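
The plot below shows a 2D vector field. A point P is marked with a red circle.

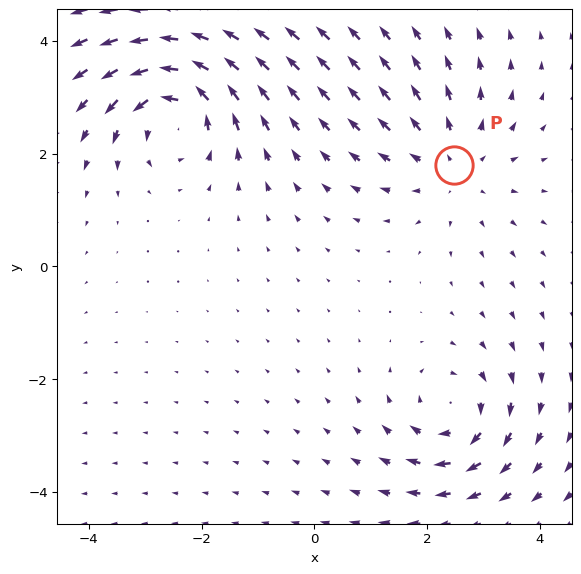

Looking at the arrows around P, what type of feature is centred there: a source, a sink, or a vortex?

At P (2.5, 1.8) the arrows spread outward. Divergence about +3, curl ≈0 — positive divergence with near-zero curl is a source.

source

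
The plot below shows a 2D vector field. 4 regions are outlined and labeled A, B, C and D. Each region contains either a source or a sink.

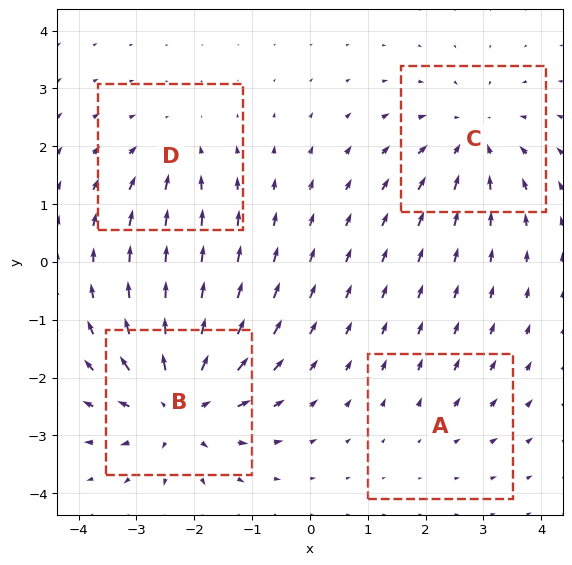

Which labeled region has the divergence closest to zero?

A

Divergence at each region's feature centre — A: about +2, B: about +7, C: about -4, D: about -3. Region A is closest to zero.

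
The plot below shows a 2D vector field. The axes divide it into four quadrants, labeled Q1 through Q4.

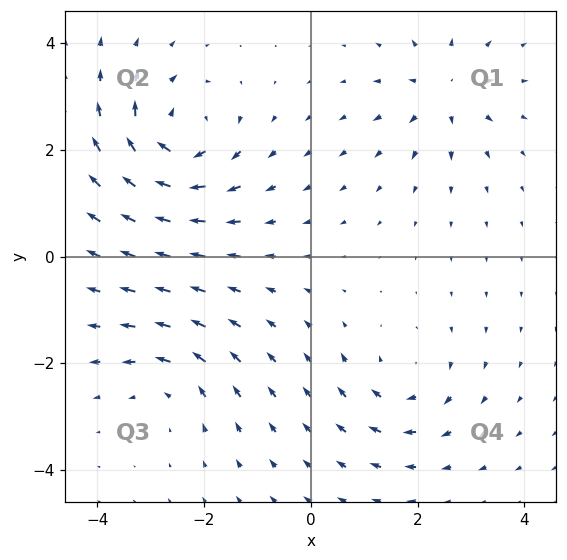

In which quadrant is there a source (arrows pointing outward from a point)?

The source sits at approximately (2.5, 3.1), which lies in quadrant Q1. The divergence there is about +4, positive as expected for a source.

Q1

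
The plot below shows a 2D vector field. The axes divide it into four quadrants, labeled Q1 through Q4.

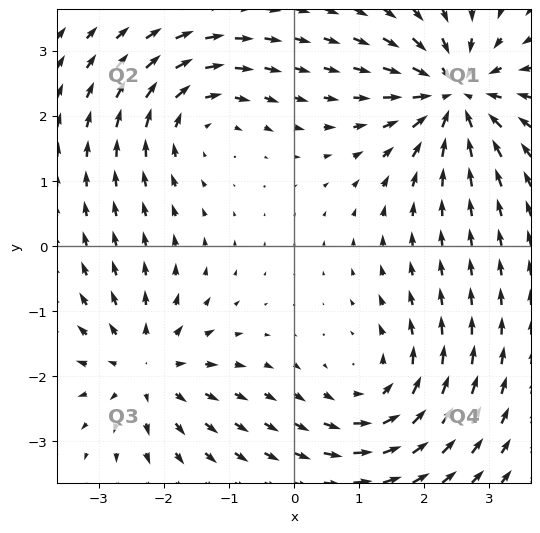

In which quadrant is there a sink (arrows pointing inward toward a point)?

Q1

The sink sits at approximately (2.5, 2.3), which lies in quadrant Q1. The divergence there is about -7, negative as expected for a sink.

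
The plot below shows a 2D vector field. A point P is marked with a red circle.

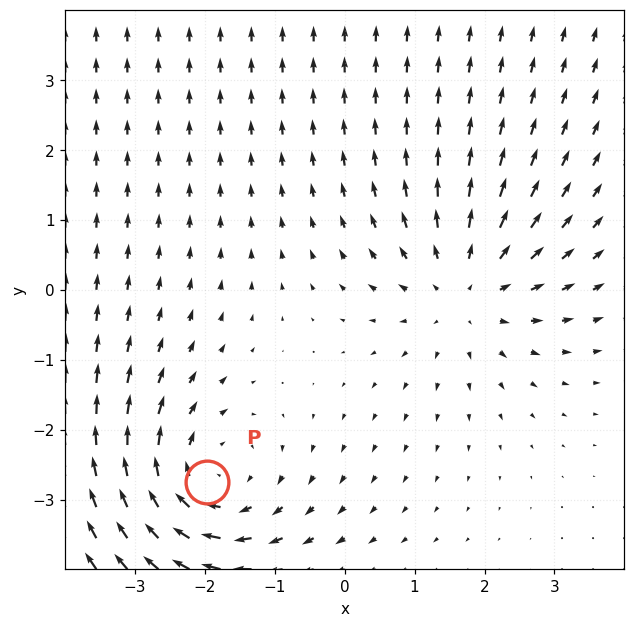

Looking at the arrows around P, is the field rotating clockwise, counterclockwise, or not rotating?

clockwise

Near P at (-2.0, -2.8) the arrows circulate clockwise. The curl (z-component) there is about -3; negative curl means clockwise rotation.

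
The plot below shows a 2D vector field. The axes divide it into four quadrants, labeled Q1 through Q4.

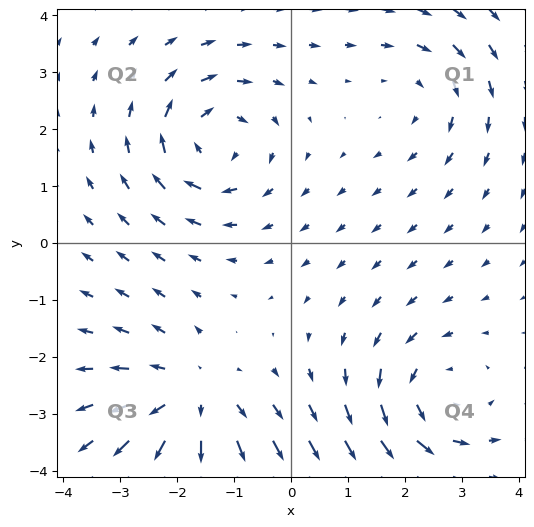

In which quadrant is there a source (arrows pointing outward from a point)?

Q3

The source sits at approximately (-1.7, -2.7), which lies in quadrant Q3. The divergence there is about +4, positive as expected for a source.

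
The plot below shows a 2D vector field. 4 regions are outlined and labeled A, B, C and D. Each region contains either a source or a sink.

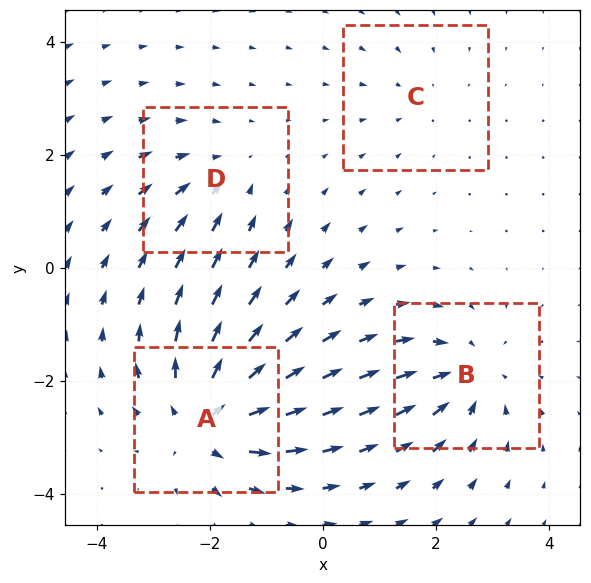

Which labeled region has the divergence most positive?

A

Divergence at each region's feature centre — A: about +7, B: about -5, C: about -2, D: about -3. Region A is most positive.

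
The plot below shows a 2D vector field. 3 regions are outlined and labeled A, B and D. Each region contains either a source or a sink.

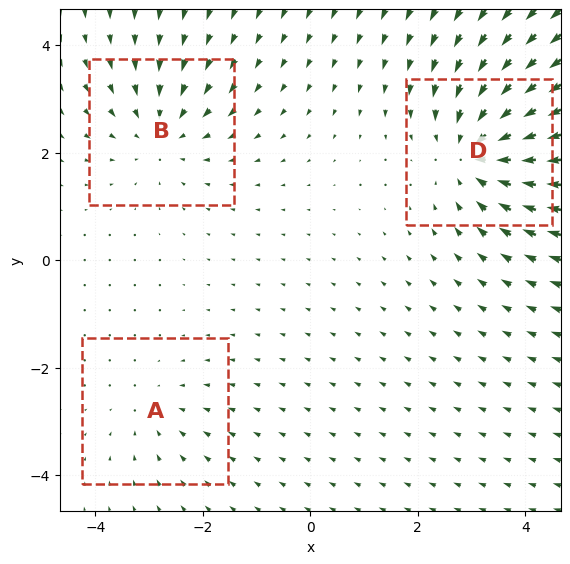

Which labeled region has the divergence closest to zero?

Divergence at each region's feature centre — A: about -2, B: about -3, D: about -4. Region A is closest to zero.

A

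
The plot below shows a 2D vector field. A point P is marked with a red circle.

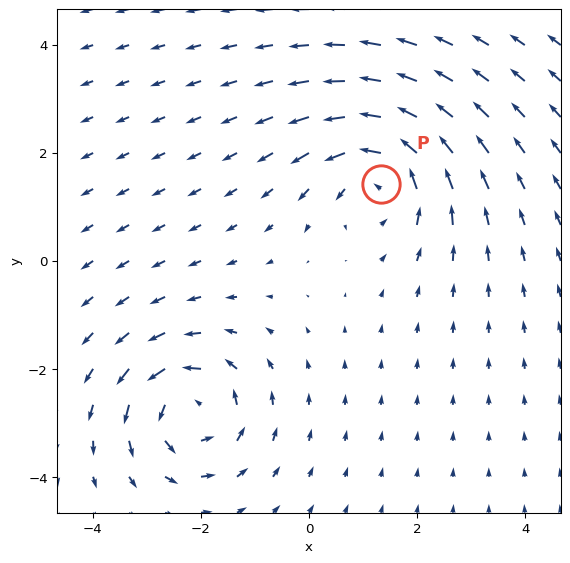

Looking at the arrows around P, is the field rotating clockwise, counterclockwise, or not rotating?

Near P at (1.3, 1.4) the arrows circulate counterclockwise. The curl (z-component) there is about +3; positive curl means counterclockwise rotation.

counterclockwise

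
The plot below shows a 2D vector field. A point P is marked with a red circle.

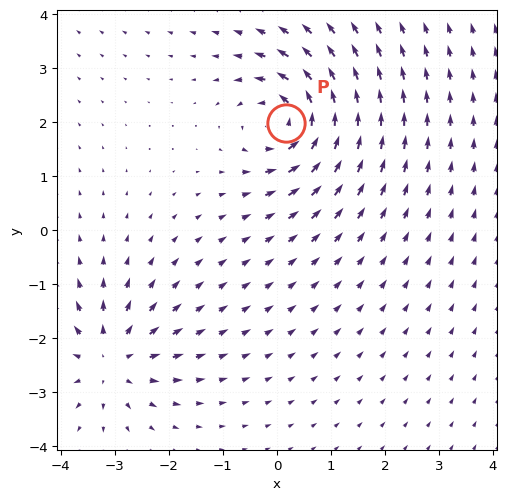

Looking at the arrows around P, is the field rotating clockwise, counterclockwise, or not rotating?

Near P at (0.2, 2.0) the arrows circulate counterclockwise. The curl (z-component) there is about +6; positive curl means counterclockwise rotation.

counterclockwise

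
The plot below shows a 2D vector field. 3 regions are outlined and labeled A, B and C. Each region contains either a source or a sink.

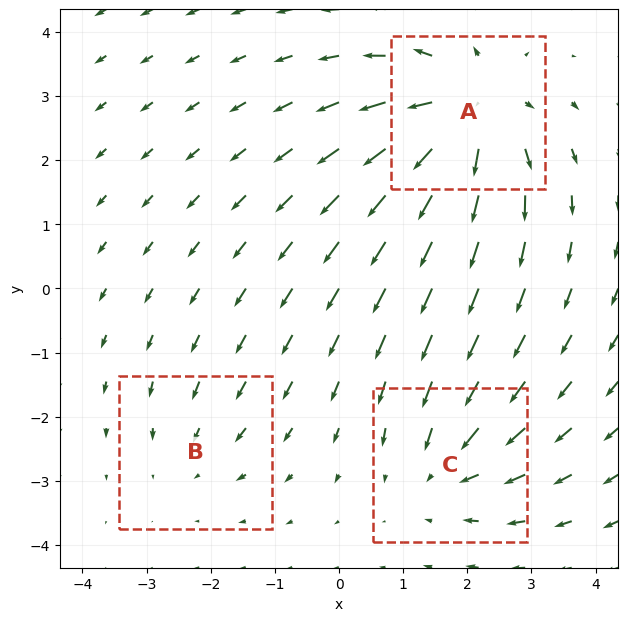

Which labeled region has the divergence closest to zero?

Divergence at each region's feature centre — A: about +5, B: about -2, C: about -3. Region B is closest to zero.

B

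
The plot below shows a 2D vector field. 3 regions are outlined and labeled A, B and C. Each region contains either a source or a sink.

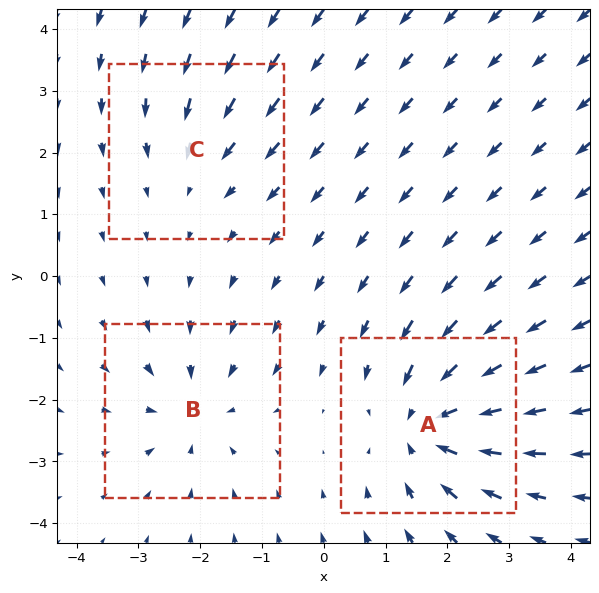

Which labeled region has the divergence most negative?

A

Divergence at each region's feature centre — A: about -5, B: about -3, C: about -2. Region A is most negative.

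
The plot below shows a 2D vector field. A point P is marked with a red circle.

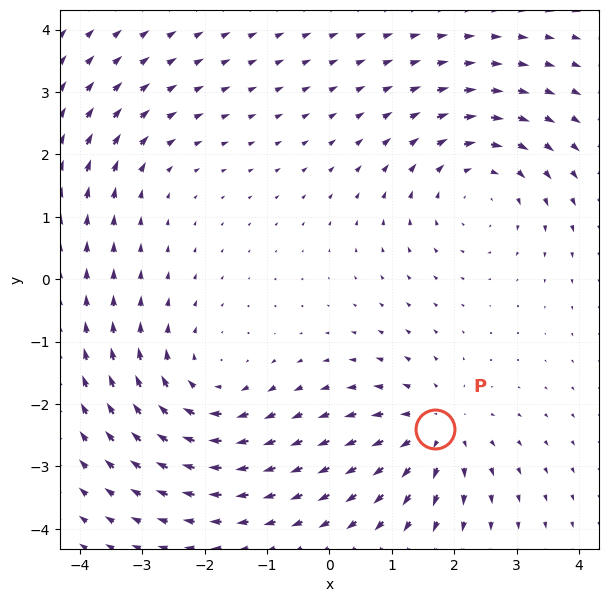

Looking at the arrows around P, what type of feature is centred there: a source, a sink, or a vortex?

source

At P (1.7, -2.4) the arrows spread outward. Divergence about +5, curl ≈0 — positive divergence with near-zero curl is a source.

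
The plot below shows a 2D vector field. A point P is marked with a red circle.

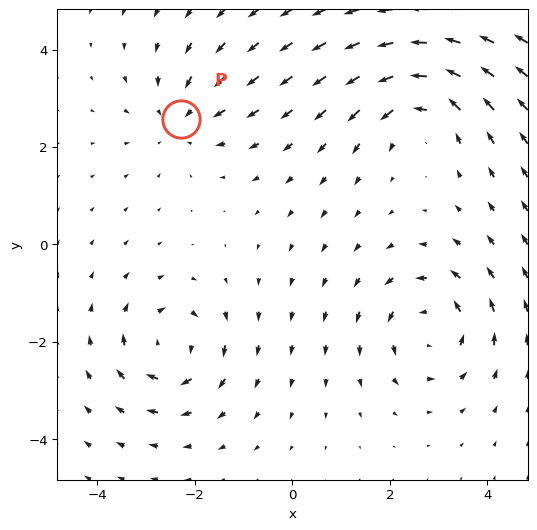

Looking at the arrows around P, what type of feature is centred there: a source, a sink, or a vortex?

At P (-2.3, 2.6) the arrows converge inward. Divergence about -3, curl ≈0 — negative divergence with near-zero curl is a sink.

sink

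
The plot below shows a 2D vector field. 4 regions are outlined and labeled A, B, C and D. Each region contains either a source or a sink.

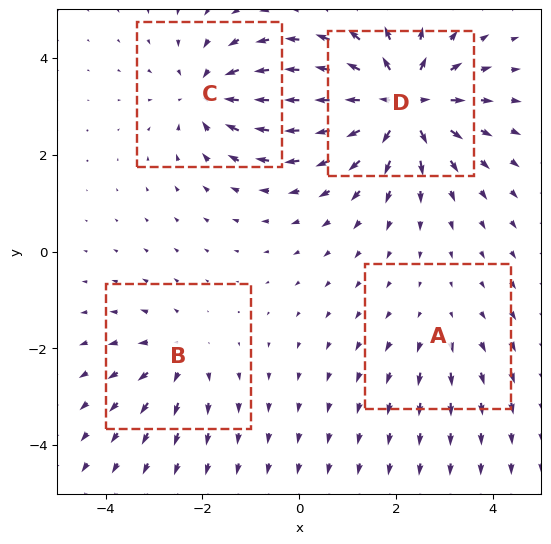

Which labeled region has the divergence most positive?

D

Divergence at each region's feature centre — A: about +2, B: about +4, C: about -5, D: about +8. Region D is most positive.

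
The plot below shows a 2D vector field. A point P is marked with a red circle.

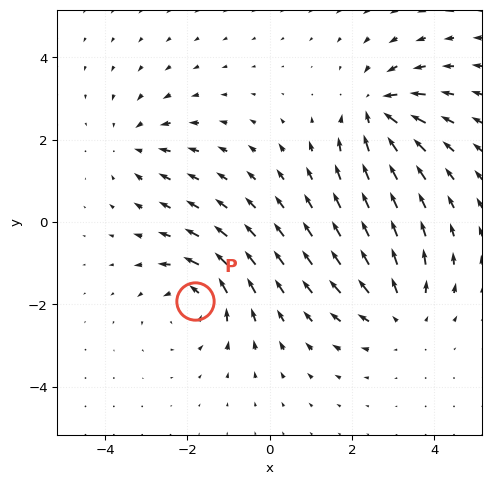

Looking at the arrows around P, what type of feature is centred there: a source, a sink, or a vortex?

vortex

At P (-1.8, -1.9) the arrows circulate counterclockwise. Divergence ≈0, curl about +5 — near-zero divergence with nonzero curl is a vortex.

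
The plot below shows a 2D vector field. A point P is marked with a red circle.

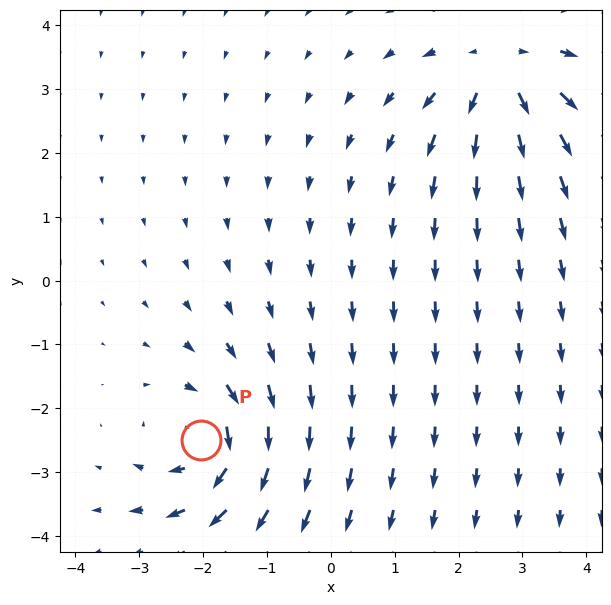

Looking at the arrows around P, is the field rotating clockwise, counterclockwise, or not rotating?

Near P at (-2.0, -2.5) the arrows circulate clockwise. The curl (z-component) there is about -6; negative curl means clockwise rotation.

clockwise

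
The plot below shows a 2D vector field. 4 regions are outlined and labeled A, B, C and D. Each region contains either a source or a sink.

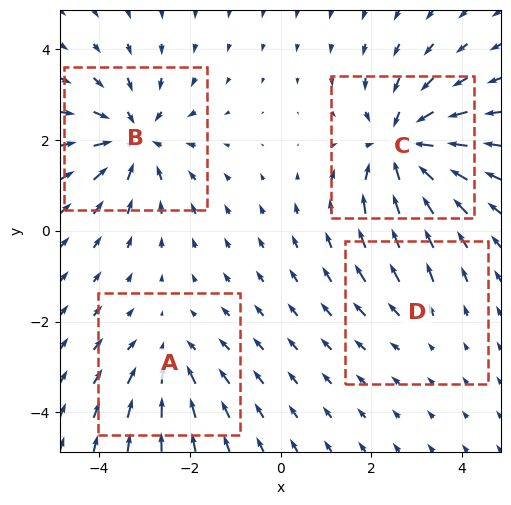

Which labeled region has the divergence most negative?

Divergence at each region's feature centre — A: about -3, B: about -5, C: about -6, D: about +2. Region C is most negative.

C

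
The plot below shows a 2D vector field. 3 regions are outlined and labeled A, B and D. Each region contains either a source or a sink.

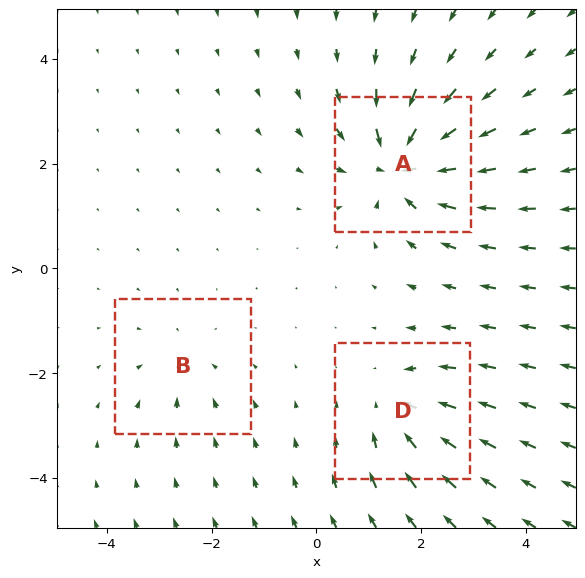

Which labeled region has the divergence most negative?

Divergence at each region's feature centre — A: about -6, B: about -2, D: about -4. Region A is most negative.

A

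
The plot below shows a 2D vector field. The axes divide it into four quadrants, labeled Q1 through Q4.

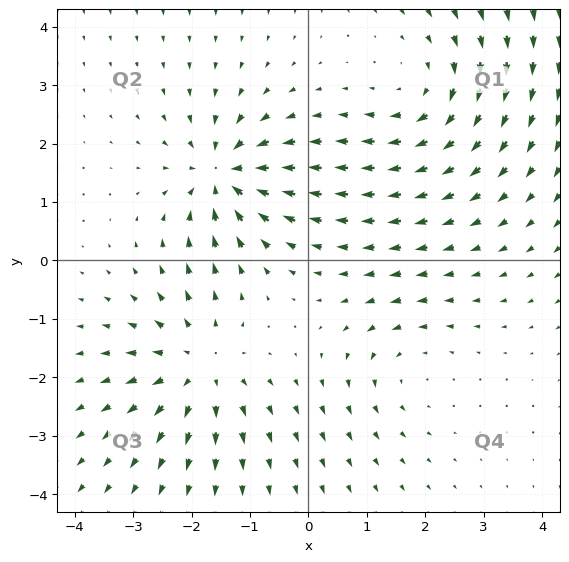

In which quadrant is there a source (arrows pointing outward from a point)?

Q3

The source sits at approximately (-1.9, -1.8), which lies in quadrant Q3. The divergence there is about +4, positive as expected for a source.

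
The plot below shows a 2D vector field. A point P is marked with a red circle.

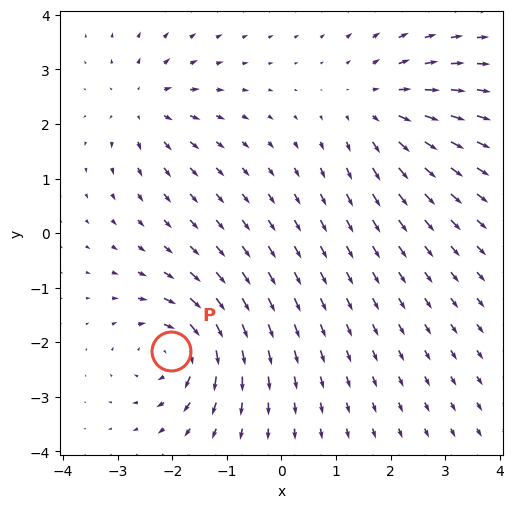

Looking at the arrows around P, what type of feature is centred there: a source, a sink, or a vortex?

vortex

At P (-2.0, -2.2) the arrows circulate clockwise. Divergence ≈0, curl about -7 — near-zero divergence with nonzero curl is a vortex.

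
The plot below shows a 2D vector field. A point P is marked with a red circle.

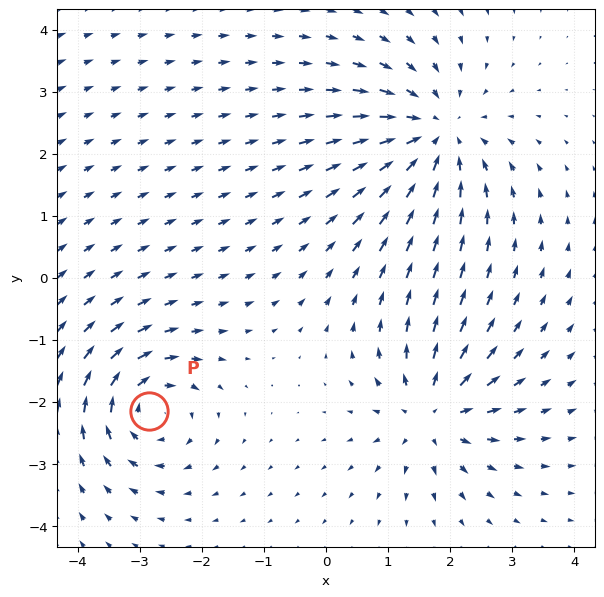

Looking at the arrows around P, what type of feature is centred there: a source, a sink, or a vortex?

At P (-2.9, -2.1) the arrows circulate clockwise. Divergence ≈0, curl about -5 — near-zero divergence with nonzero curl is a vortex.

vortex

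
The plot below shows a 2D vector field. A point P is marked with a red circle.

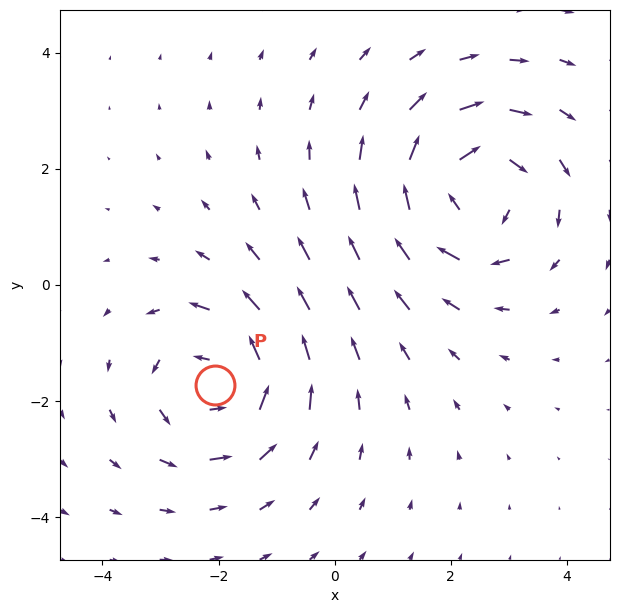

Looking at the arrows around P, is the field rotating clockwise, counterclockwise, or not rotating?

Near P at (-2.1, -1.7) the arrows circulate counterclockwise. The curl (z-component) there is about +3; positive curl means counterclockwise rotation.

counterclockwise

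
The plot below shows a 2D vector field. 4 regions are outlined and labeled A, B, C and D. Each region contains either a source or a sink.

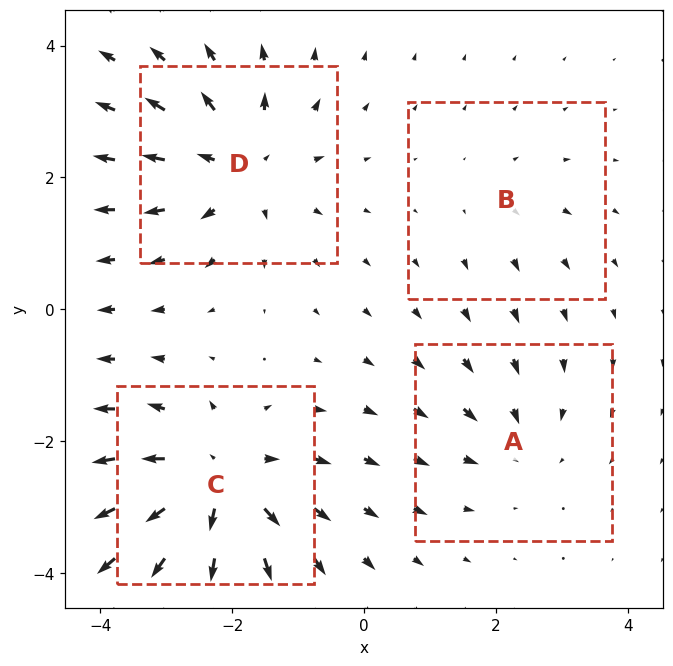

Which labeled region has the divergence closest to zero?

B

Divergence at each region's feature centre — A: about -3, B: about +2, C: about +7, D: about +5. Region B is closest to zero.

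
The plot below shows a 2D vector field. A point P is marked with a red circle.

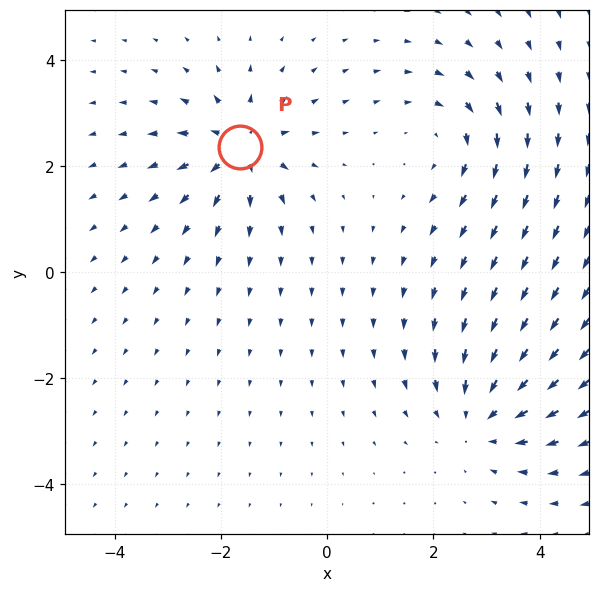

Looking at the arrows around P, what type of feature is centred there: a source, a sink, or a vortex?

At P (-1.6, 2.4) the arrows spread outward. Divergence about +4, curl ≈0 — positive divergence with near-zero curl is a source.

source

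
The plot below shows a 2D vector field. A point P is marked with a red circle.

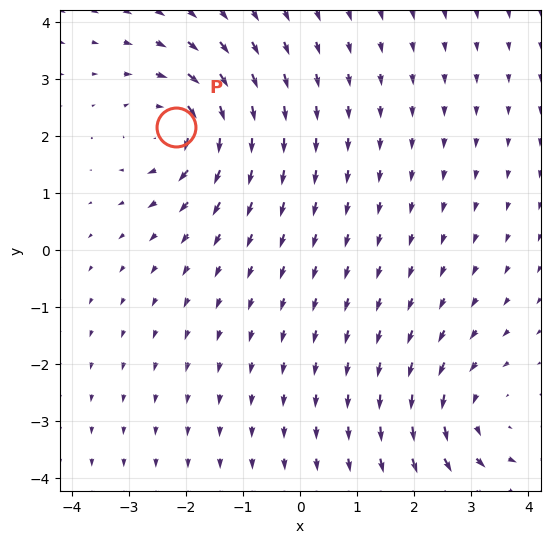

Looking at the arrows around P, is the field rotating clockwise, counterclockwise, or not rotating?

clockwise

Near P at (-2.2, 2.2) the arrows circulate clockwise. The curl (z-component) there is about -4; negative curl means clockwise rotation.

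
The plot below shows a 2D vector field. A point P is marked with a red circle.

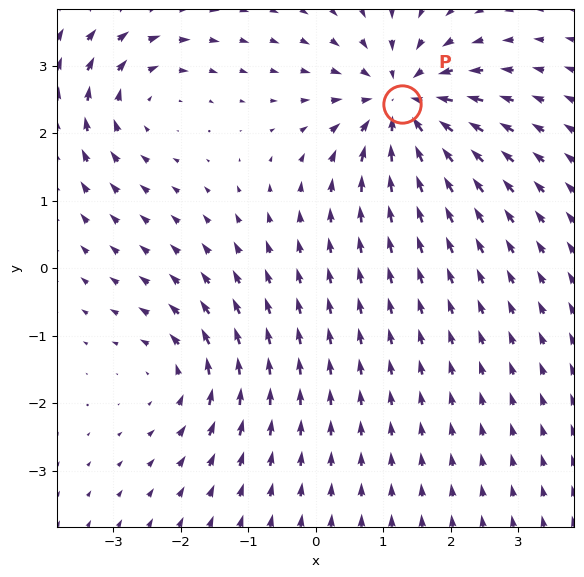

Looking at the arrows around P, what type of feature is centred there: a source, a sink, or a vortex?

sink

At P (1.3, 2.4) the arrows converge inward. Divergence about -6, curl ≈0 — negative divergence with near-zero curl is a sink.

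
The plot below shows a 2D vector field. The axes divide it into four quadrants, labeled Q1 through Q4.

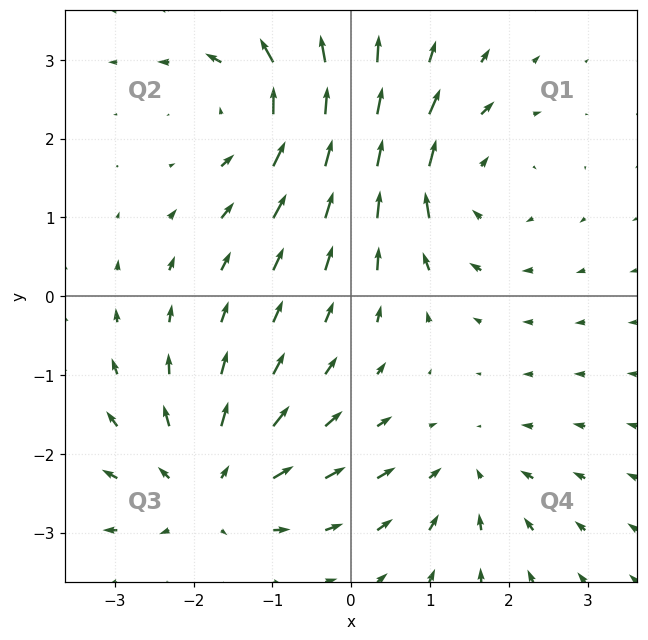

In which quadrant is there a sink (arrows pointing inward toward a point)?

The sink sits at approximately (1.4, -2.2), which lies in quadrant Q4. The divergence there is about -3, negative as expected for a sink.

Q4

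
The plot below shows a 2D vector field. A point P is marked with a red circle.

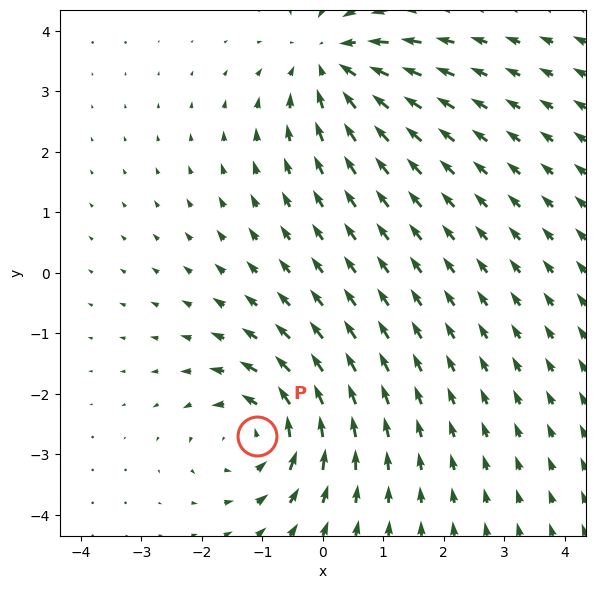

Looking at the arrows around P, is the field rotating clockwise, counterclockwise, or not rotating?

counterclockwise

Near P at (-1.1, -2.7) the arrows circulate counterclockwise. The curl (z-component) there is about +4; positive curl means counterclockwise rotation.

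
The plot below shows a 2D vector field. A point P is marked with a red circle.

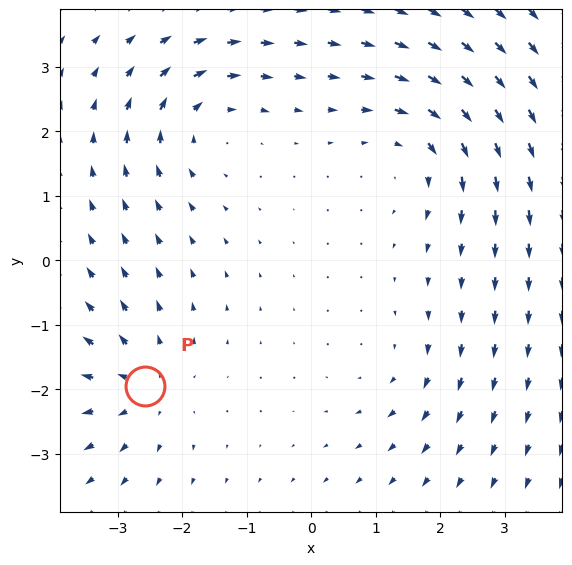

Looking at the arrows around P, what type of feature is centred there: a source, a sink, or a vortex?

source

At P (-2.6, -1.9) the arrows spread outward. Divergence about +4, curl ≈0 — positive divergence with near-zero curl is a source.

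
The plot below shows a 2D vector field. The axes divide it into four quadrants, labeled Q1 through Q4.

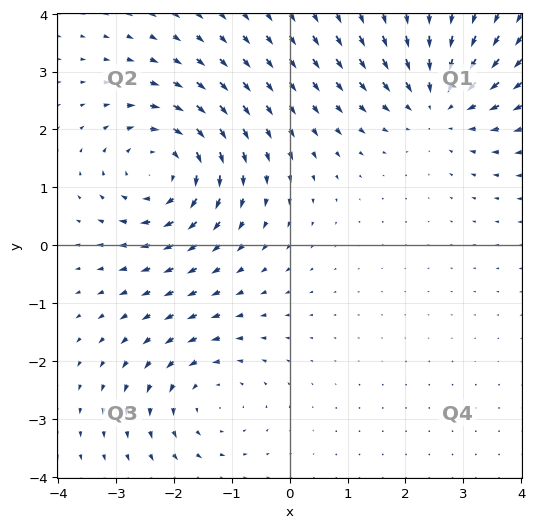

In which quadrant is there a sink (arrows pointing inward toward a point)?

The sink sits at approximately (2.6, 2.5), which lies in quadrant Q1. The divergence there is about -3, negative as expected for a sink.

Q1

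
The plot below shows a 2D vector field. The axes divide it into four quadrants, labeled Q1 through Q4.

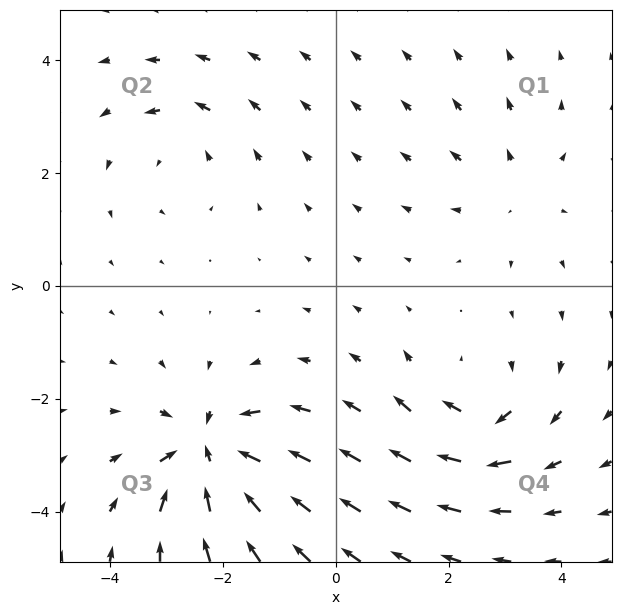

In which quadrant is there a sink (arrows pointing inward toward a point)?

The sink sits at approximately (-2.2, -3.0), which lies in quadrant Q3. The divergence there is about -6, negative as expected for a sink.

Q3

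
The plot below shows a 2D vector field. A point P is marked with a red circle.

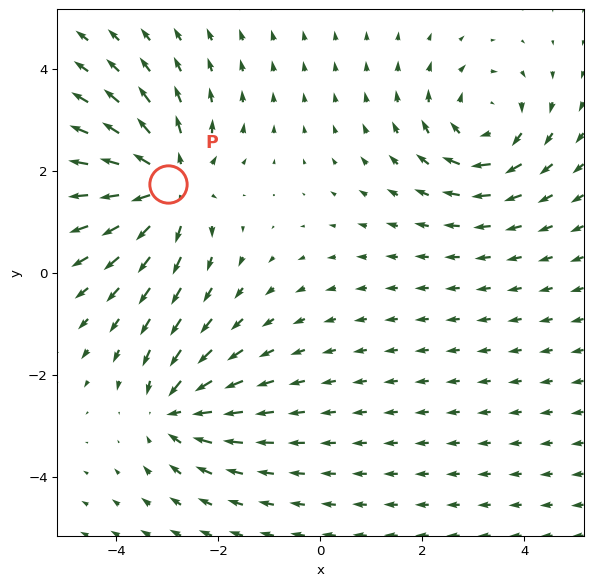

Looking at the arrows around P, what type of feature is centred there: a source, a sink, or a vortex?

At P (-3.0, 1.7) the arrows spread outward. Divergence about +5, curl ≈0 — positive divergence with near-zero curl is a source.

source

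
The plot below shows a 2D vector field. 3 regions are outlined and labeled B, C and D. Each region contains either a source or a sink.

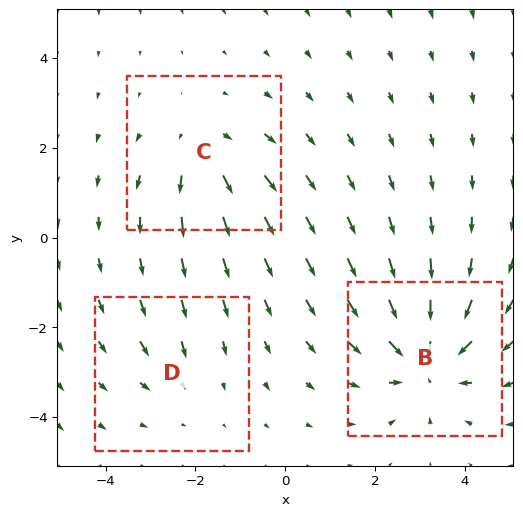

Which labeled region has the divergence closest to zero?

Divergence at each region's feature centre — B: about -4, C: about +3, D: about -2. Region D is closest to zero.

D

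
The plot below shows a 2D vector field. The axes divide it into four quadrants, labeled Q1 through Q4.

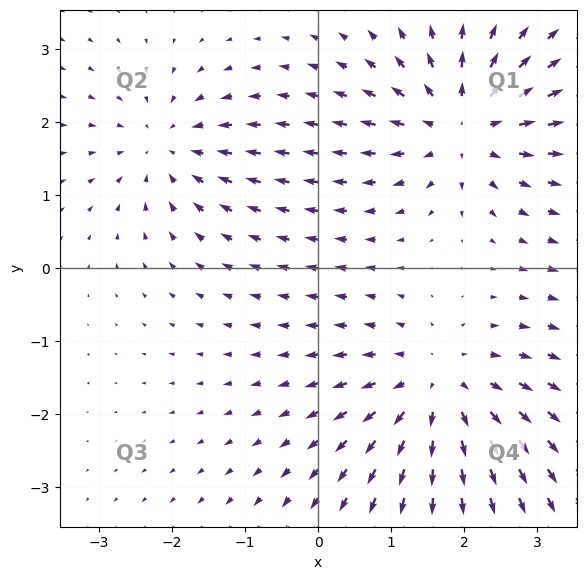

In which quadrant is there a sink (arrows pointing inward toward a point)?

Q2

The sink sits at approximately (-2.1, 1.7), which lies in quadrant Q2. The divergence there is about -4, negative as expected for a sink.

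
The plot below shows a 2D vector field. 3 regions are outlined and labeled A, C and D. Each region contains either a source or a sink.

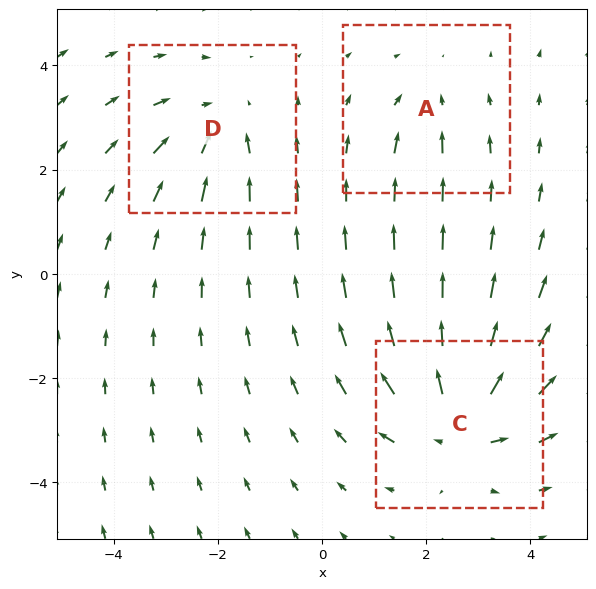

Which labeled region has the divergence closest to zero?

Divergence at each region's feature centre — A: about -2, C: about +5, D: about -3. Region A is closest to zero.

A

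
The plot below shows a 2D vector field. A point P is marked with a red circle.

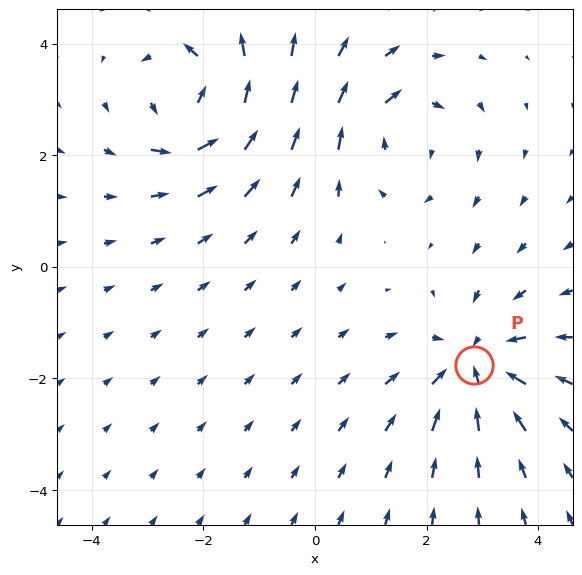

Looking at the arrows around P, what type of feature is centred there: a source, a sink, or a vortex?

At P (2.9, -1.8) the arrows converge inward. Divergence about -5, curl ≈0 — negative divergence with near-zero curl is a sink.

sink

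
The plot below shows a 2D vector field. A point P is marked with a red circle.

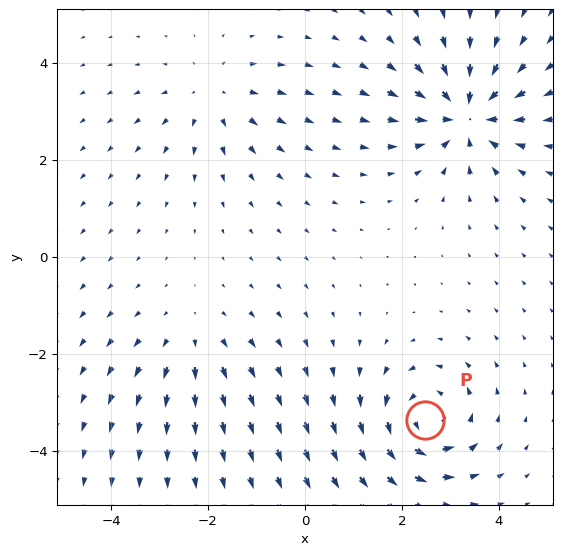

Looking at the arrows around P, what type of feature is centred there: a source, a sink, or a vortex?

At P (2.5, -3.4) the arrows circulate counterclockwise. Divergence ≈0, curl about +5 — near-zero divergence with nonzero curl is a vortex.

vortex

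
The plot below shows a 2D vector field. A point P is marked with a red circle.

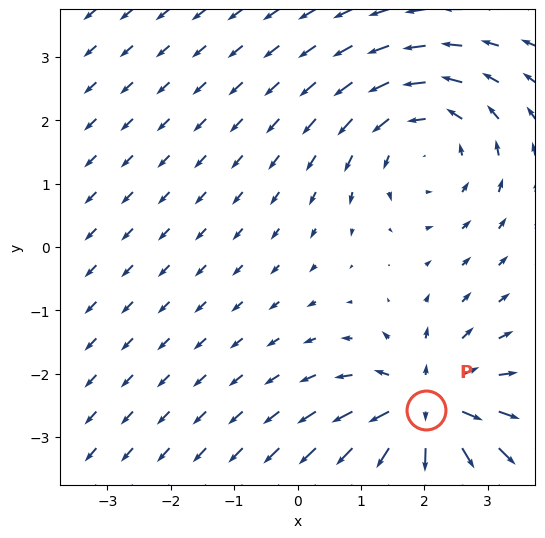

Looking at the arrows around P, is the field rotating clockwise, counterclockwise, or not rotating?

Near P at (2.0, -2.6) the arrows show no circulation. The curl there is ≈0.

not rotating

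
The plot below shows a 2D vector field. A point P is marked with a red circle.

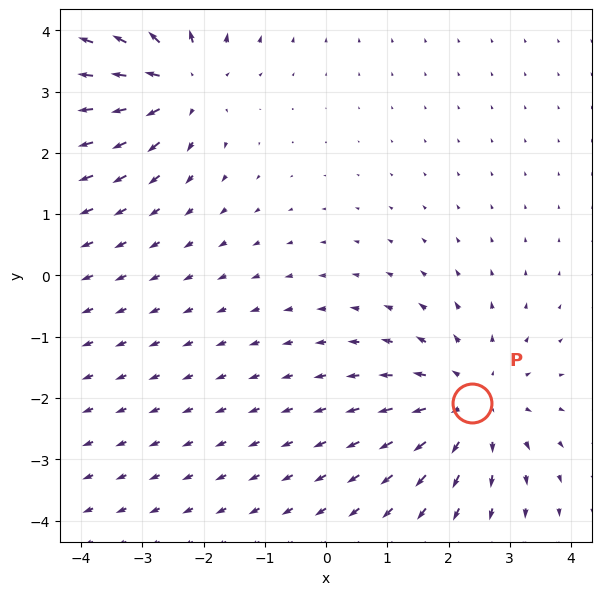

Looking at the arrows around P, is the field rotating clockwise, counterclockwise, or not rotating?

not rotating

Near P at (2.4, -2.1) the arrows show no circulation. The curl there is ≈0.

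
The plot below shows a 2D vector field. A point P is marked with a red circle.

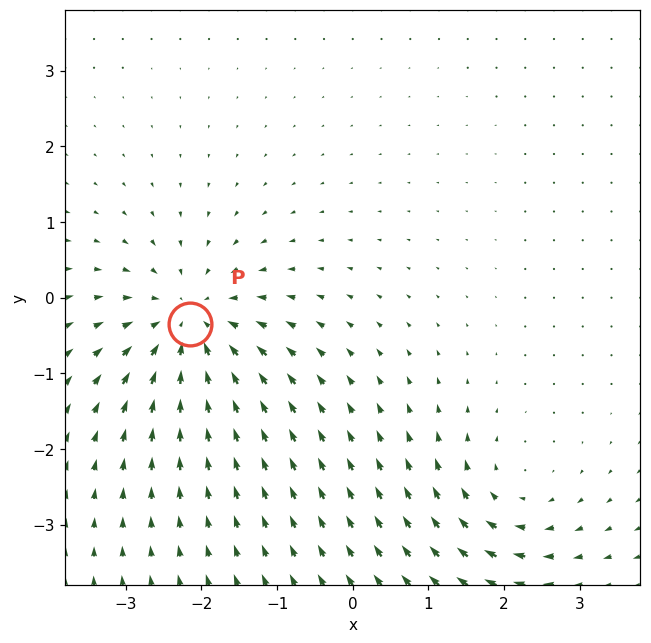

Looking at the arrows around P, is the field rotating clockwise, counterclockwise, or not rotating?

not rotating

Near P at (-2.1, -0.3) the arrows show no circulation. The curl there is ≈0.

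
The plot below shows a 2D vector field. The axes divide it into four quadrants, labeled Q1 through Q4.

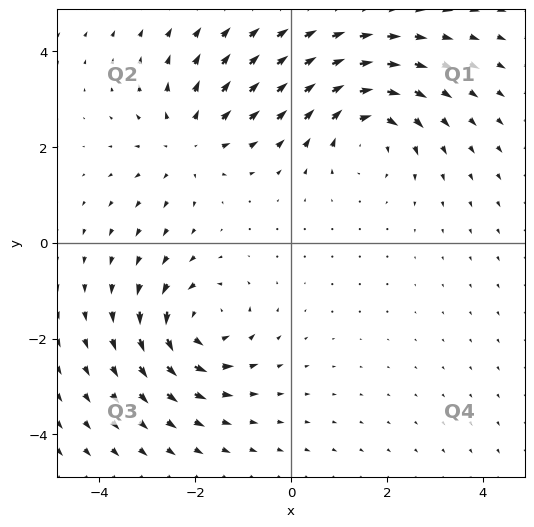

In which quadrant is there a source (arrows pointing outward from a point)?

The source sits at approximately (-2.1, 2.1), which lies in quadrant Q2. The divergence there is about +3, positive as expected for a source.

Q2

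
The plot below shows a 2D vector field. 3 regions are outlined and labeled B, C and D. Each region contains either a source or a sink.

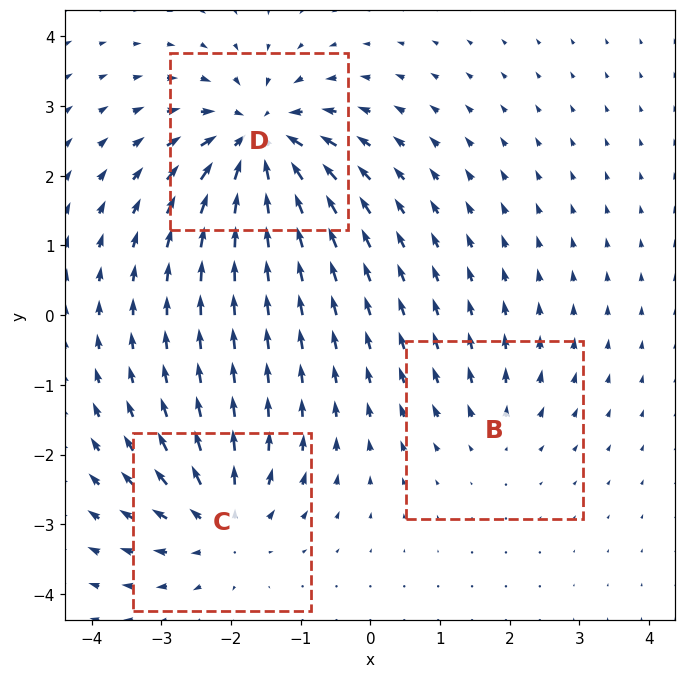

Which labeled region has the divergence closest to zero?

B

Divergence at each region's feature centre — B: about +2, C: about +4, D: about -6. Region B is closest to zero.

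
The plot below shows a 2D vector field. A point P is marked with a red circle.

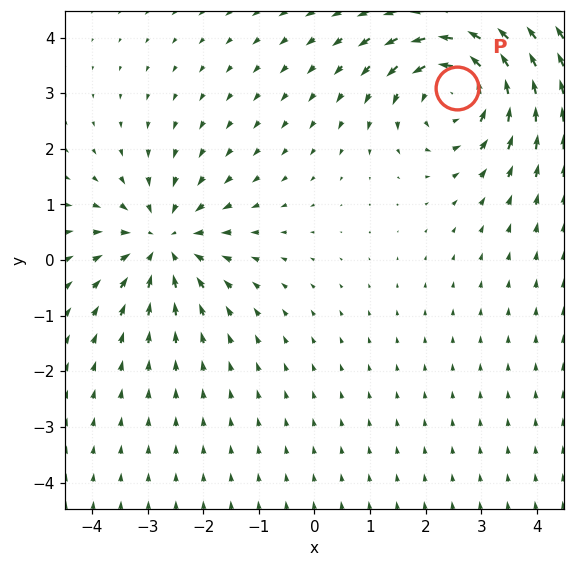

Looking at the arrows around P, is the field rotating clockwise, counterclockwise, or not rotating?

counterclockwise

Near P at (2.6, 3.1) the arrows circulate counterclockwise. The curl (z-component) there is about +3; positive curl means counterclockwise rotation.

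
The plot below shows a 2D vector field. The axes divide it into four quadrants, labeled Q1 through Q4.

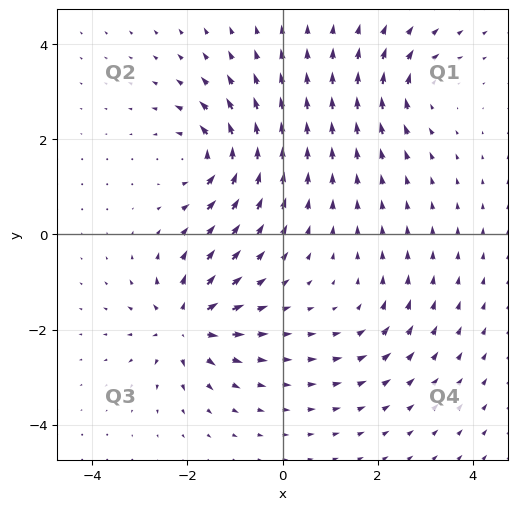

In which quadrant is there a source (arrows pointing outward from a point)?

Q3

The source sits at approximately (-2.0, -1.9), which lies in quadrant Q3. The divergence there is about +7, positive as expected for a source.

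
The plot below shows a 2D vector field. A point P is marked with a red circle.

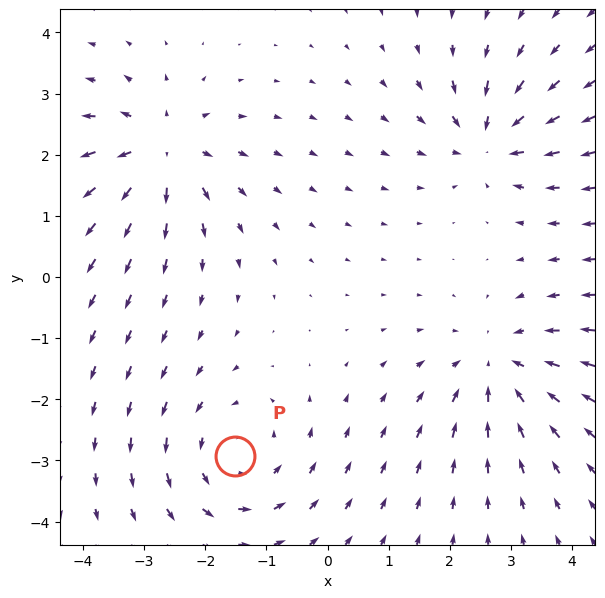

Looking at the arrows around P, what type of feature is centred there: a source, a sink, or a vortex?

vortex

At P (-1.5, -2.9) the arrows circulate counterclockwise. Divergence ≈0, curl about +3 — near-zero divergence with nonzero curl is a vortex.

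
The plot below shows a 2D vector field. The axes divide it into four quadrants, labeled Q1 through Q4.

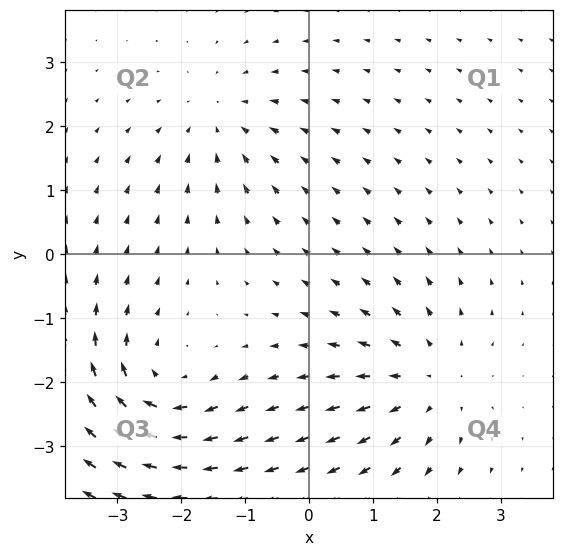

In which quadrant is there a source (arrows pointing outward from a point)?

Q4

The source sits at approximately (1.8, -2.0), which lies in quadrant Q4. The divergence there is about +3, positive as expected for a source.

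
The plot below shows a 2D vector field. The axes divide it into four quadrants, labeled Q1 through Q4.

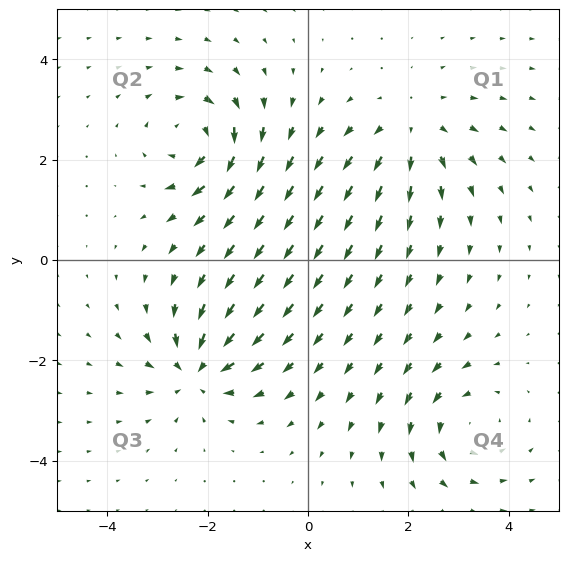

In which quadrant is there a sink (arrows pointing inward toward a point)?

The sink sits at approximately (-2.2, -2.2), which lies in quadrant Q3. The divergence there is about -6, negative as expected for a sink.

Q3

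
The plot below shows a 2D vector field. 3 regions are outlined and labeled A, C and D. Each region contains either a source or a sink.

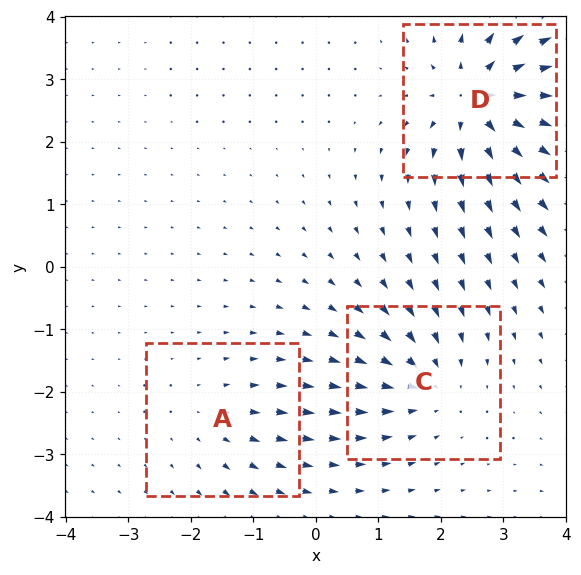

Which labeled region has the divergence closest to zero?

Divergence at each region's feature centre — A: about +2, C: about -4, D: about +6. Region A is closest to zero.

A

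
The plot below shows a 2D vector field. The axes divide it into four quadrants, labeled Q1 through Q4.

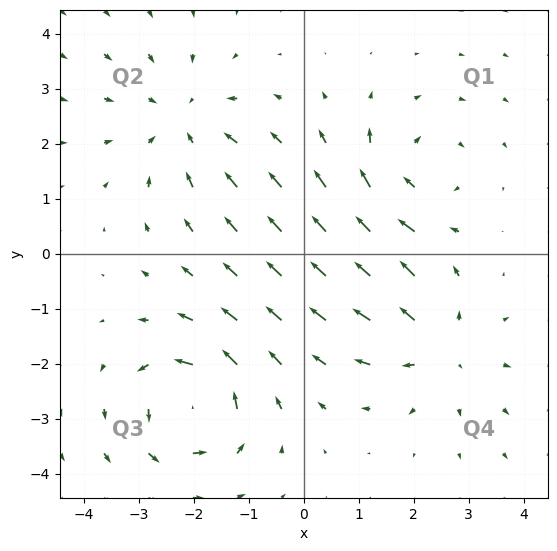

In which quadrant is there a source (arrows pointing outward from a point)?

The source sits at approximately (2.4, -1.7), which lies in quadrant Q4. The divergence there is about +4, positive as expected for a source.

Q4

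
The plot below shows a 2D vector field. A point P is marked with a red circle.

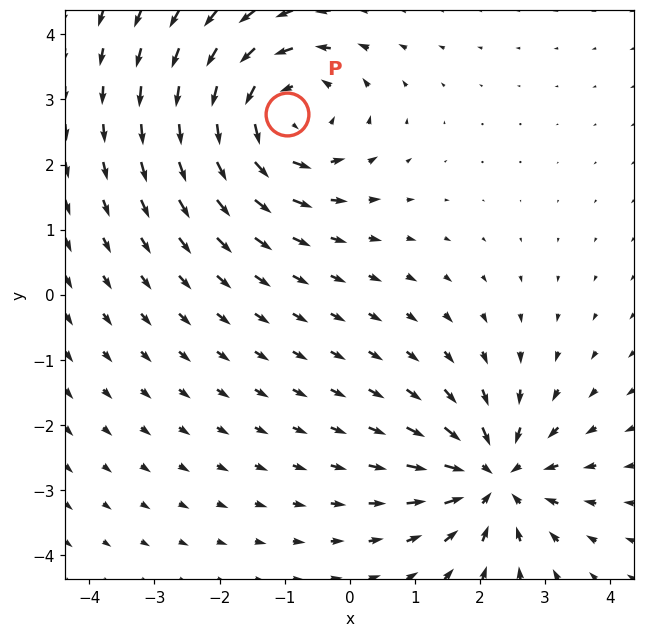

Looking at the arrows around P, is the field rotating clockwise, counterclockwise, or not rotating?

counterclockwise

Near P at (-1.0, 2.8) the arrows circulate counterclockwise. The curl (z-component) there is about +4; positive curl means counterclockwise rotation.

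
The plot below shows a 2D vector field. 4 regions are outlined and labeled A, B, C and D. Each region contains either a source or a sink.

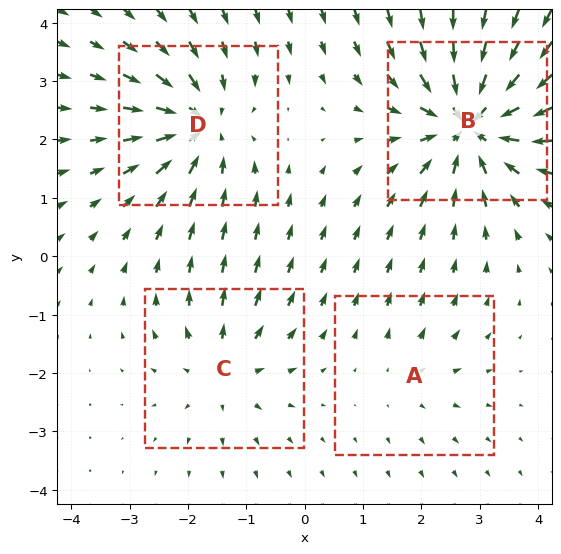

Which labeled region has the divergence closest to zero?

A

Divergence at each region's feature centre — A: about +2, B: about -8, C: about +4, D: about -5. Region A is closest to zero.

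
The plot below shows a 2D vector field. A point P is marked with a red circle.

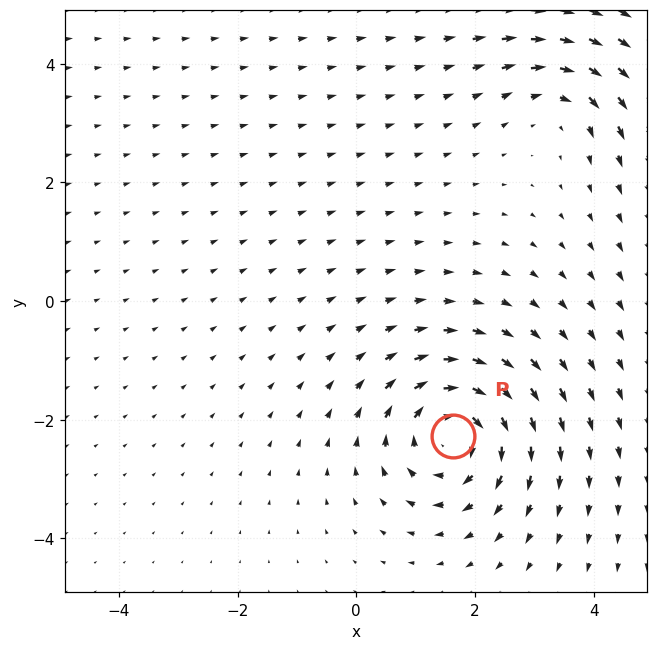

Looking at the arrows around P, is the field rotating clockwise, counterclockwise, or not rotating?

clockwise

Near P at (1.6, -2.3) the arrows circulate clockwise. The curl (z-component) there is about -5; negative curl means clockwise rotation.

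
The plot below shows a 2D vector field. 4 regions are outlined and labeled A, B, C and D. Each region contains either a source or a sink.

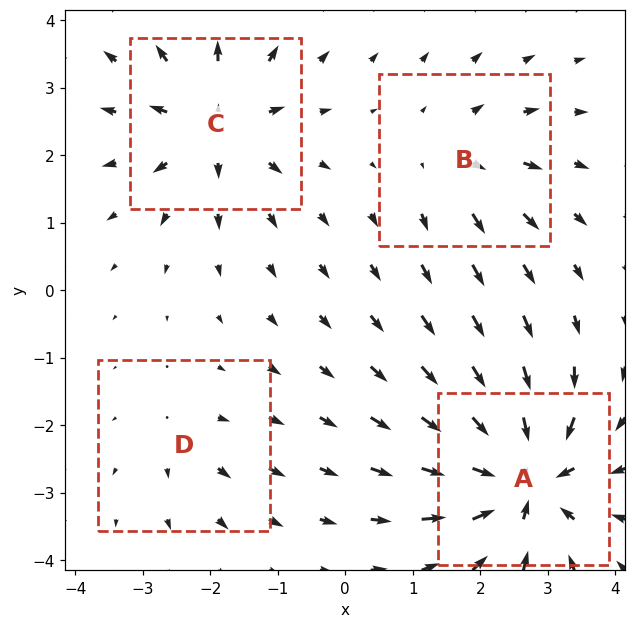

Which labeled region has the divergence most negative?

A

Divergence at each region's feature centre — A: about -8, B: about +4, C: about +6, D: about +2. Region A is most negative.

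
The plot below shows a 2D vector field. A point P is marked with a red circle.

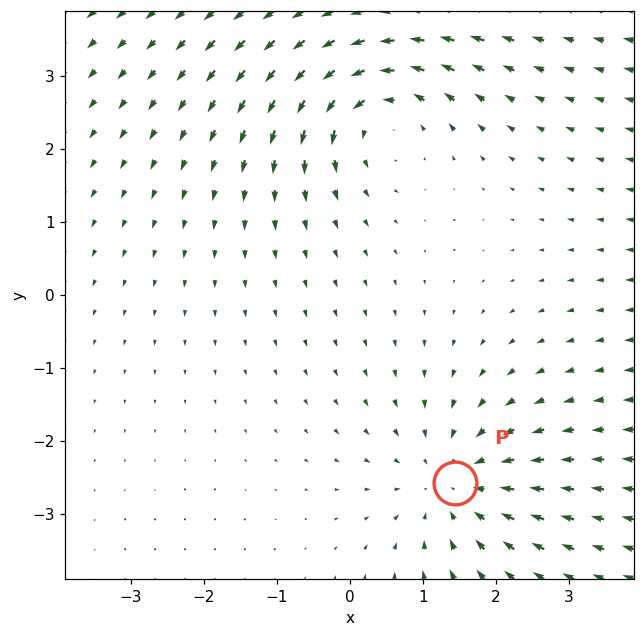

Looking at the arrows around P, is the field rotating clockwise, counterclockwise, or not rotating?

not rotating

Near P at (1.4, -2.6) the arrows show no circulation. The curl there is ≈0.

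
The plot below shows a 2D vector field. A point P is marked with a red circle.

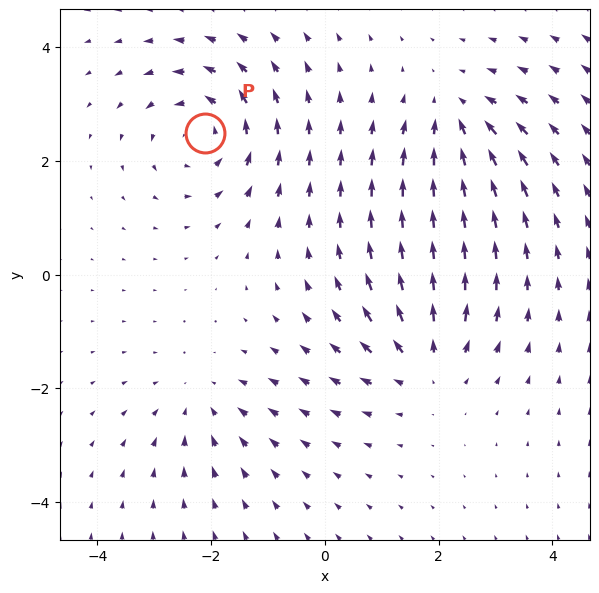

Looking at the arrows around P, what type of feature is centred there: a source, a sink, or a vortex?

vortex

At P (-2.1, 2.5) the arrows circulate counterclockwise. Divergence ≈0, curl about +5 — near-zero divergence with nonzero curl is a vortex.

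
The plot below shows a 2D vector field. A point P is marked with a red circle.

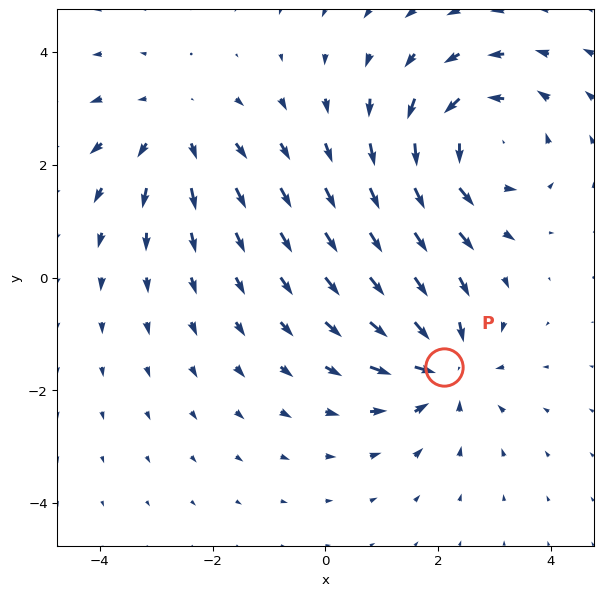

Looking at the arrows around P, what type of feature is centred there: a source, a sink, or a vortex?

At P (2.1, -1.6) the arrows converge inward. Divergence about -4, curl ≈0 — negative divergence with near-zero curl is a sink.

sink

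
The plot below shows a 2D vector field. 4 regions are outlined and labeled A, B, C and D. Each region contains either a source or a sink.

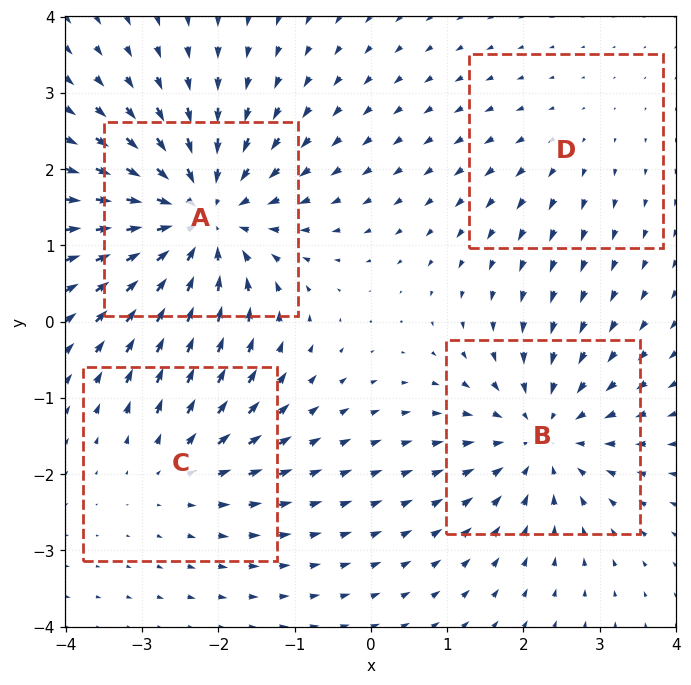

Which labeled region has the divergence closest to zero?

Divergence at each region's feature centre — A: about -7, B: about -5, C: about +3, D: about +2. Region D is closest to zero.

D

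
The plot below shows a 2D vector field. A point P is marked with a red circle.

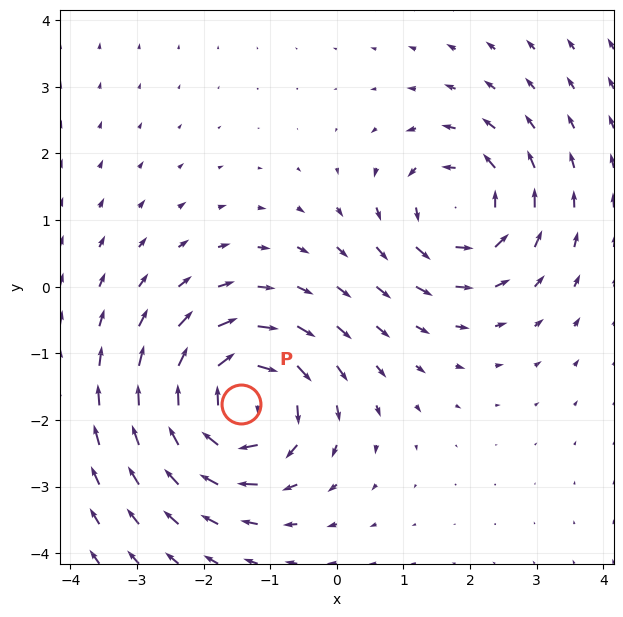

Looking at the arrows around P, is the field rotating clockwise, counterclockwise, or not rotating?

Near P at (-1.4, -1.8) the arrows circulate clockwise. The curl (z-component) there is about -5; negative curl means clockwise rotation.

clockwise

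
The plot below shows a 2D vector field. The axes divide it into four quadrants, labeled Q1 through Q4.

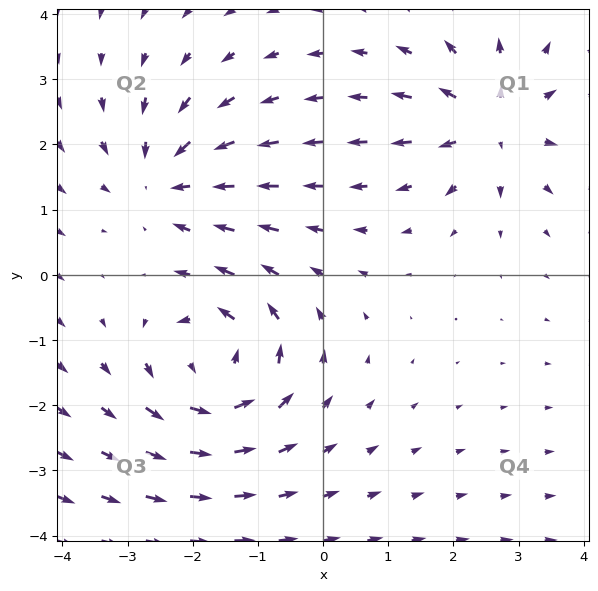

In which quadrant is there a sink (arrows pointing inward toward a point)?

Q2

The sink sits at approximately (-2.4, 1.5), which lies in quadrant Q2. The divergence there is about -4, negative as expected for a sink.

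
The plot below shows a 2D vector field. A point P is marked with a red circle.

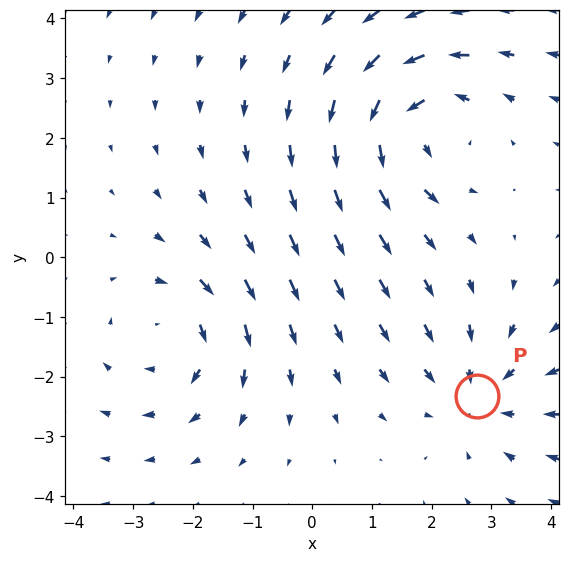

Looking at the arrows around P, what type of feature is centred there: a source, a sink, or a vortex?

At P (2.8, -2.3) the arrows converge inward. Divergence about -2, curl ≈0 — negative divergence with near-zero curl is a sink.

sink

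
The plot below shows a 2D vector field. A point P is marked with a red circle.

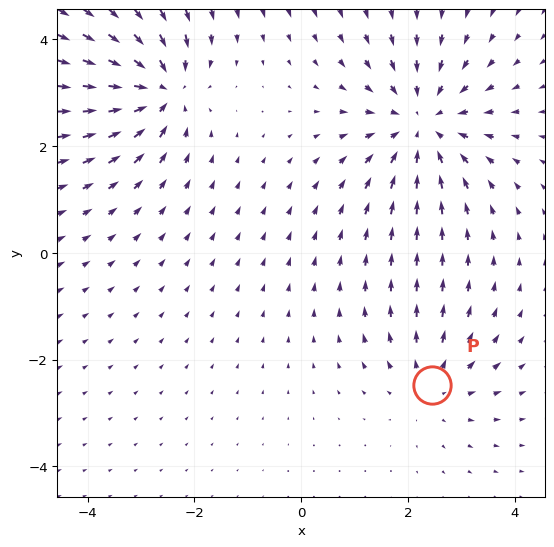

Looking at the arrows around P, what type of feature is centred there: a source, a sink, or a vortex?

source

At P (2.5, -2.5) the arrows spread outward. Divergence about +3, curl ≈0 — positive divergence with near-zero curl is a source.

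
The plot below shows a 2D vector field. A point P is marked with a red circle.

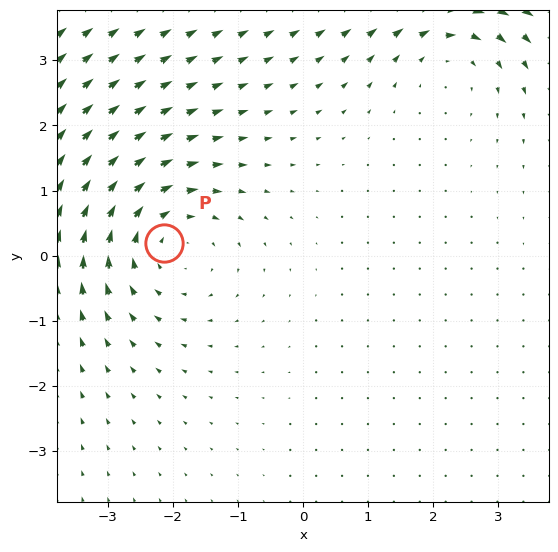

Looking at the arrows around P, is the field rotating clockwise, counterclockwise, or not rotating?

Near P at (-2.1, 0.2) the arrows circulate clockwise. The curl (z-component) there is about -4; negative curl means clockwise rotation.

clockwise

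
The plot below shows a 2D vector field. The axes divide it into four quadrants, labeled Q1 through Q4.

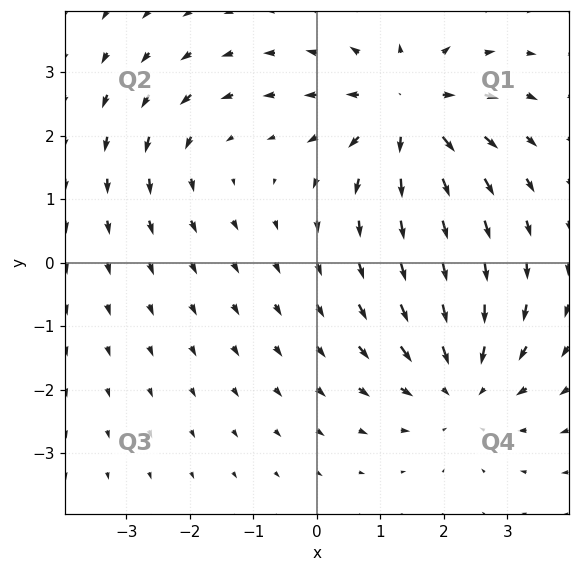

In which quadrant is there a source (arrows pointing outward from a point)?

The source sits at approximately (1.4, 2.4), which lies in quadrant Q1. The divergence there is about +5, positive as expected for a source.

Q1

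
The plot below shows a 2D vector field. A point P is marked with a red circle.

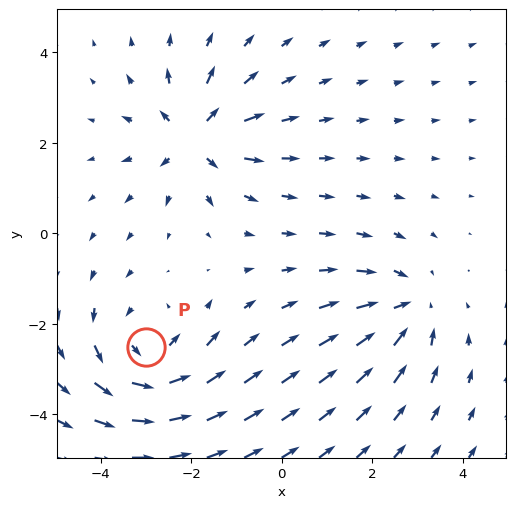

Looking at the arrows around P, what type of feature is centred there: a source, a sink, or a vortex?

At P (-3.0, -2.5) the arrows circulate counterclockwise. Divergence ≈0, curl about +4 — near-zero divergence with nonzero curl is a vortex.

vortex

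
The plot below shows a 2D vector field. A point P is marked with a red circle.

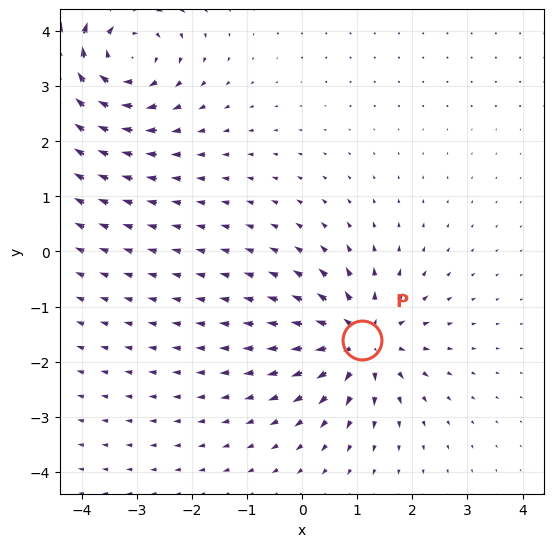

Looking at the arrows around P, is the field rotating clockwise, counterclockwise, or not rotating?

not rotating

Near P at (1.1, -1.6) the arrows show no circulation. The curl there is ≈0.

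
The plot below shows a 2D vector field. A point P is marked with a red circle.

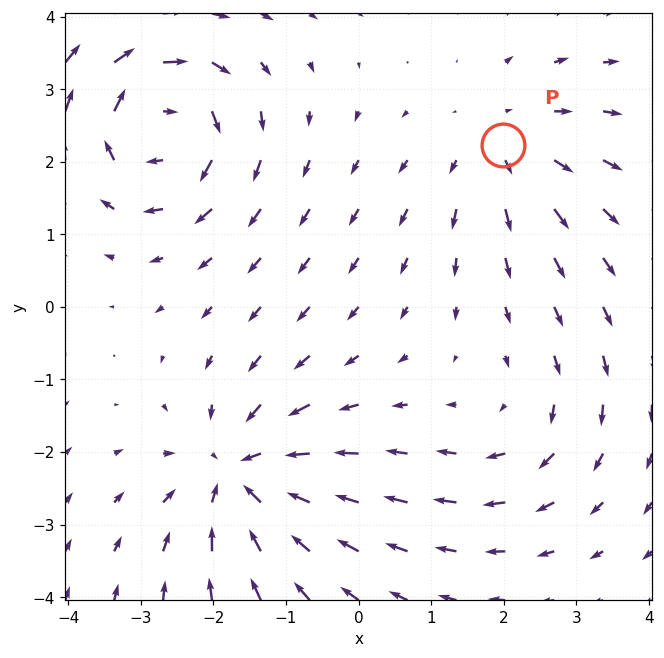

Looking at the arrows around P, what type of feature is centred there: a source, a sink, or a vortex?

source

At P (2.0, 2.2) the arrows spread outward. Divergence about +3, curl ≈0 — positive divergence with near-zero curl is a source.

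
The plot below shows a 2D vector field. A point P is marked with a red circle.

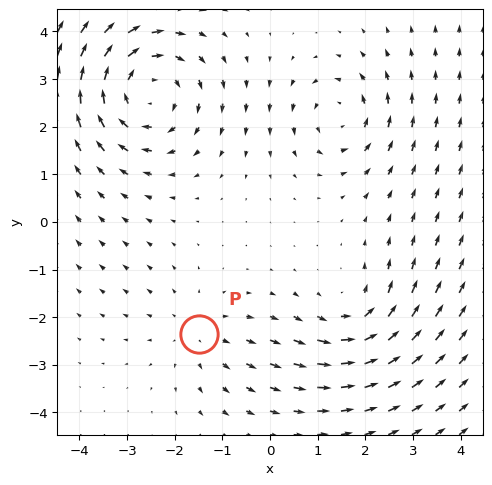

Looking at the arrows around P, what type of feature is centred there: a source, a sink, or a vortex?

At P (-1.5, -2.4) the arrows spread outward. Divergence about +2, curl ≈0 — positive divergence with near-zero curl is a source.

source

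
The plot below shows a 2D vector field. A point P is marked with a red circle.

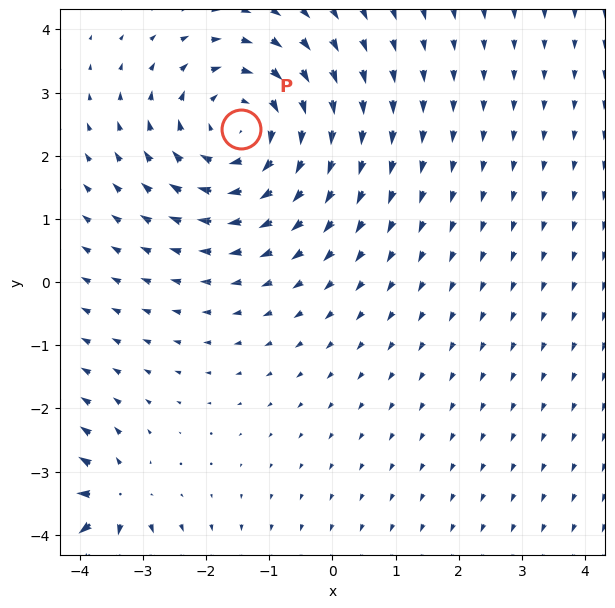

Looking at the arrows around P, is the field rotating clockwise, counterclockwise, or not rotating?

clockwise

Near P at (-1.5, 2.4) the arrows circulate clockwise. The curl (z-component) there is about -4; negative curl means clockwise rotation.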